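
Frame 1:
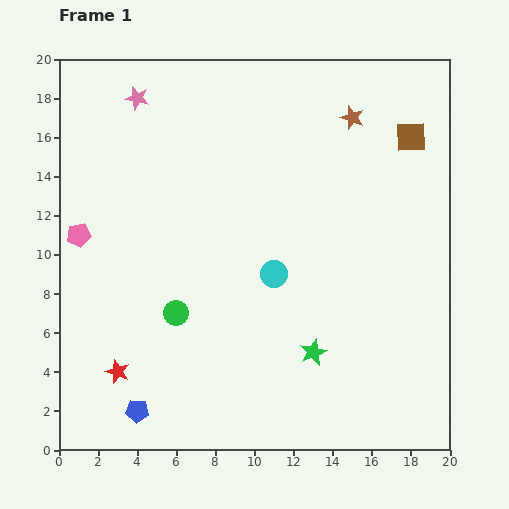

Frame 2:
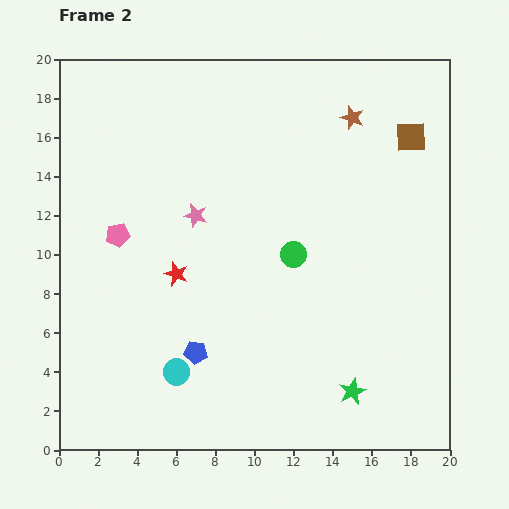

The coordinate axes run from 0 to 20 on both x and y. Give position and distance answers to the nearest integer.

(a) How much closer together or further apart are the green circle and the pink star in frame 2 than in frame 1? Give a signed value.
-6

Distance in frame 1: 11. Distance in frame 2: 5.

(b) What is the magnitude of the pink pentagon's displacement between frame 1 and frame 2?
2

The pink pentagon moved from (1, 11) to (3, 11), a distance of √(2² + 0²) ≈ 2.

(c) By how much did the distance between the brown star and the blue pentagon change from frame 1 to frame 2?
-5

Distance in frame 1: 19. Distance in frame 2: 14.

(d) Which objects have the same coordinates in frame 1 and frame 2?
the brown square, the brown star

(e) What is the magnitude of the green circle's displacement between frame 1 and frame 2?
7

The green circle moved from (6, 7) to (12, 10), a distance of √(6² + 3²) ≈ 7.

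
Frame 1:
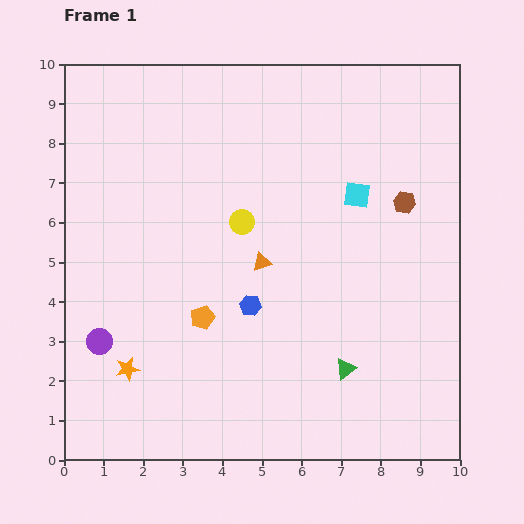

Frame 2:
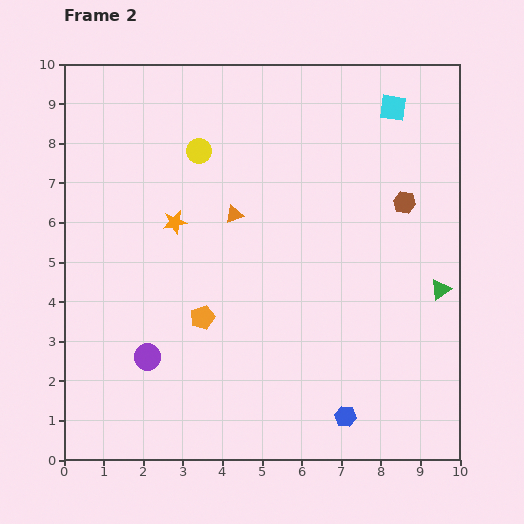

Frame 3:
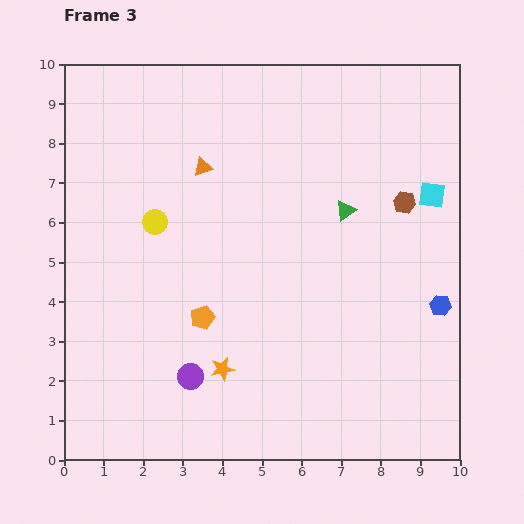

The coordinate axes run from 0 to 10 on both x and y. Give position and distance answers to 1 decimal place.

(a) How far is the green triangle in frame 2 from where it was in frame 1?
3.1

The green triangle moved from (7.1, 2.3) to (9.5, 4.3), a distance of √(2.4² + 2.0²) ≈ 3.1.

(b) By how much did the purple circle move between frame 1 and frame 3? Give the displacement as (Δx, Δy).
(2.3, -0.9)

The purple circle was at (0.9, 3.0) in frame 1 and (3.2, 2.1) in frame 3.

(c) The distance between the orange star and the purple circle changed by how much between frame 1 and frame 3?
-0.2

Distance in frame 1: 1.0. Distance in frame 3: 0.8.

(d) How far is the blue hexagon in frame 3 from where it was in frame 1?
4.8

The blue hexagon moved from (4.7, 3.9) to (9.5, 3.9), a distance of √(4.8² + 0.0²) ≈ 4.8.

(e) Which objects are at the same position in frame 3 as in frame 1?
the brown hexagon, the orange pentagon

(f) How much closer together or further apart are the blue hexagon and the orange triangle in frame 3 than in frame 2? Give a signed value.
+1.1

Distance in frame 2: 5.8. Distance in frame 3: 6.9.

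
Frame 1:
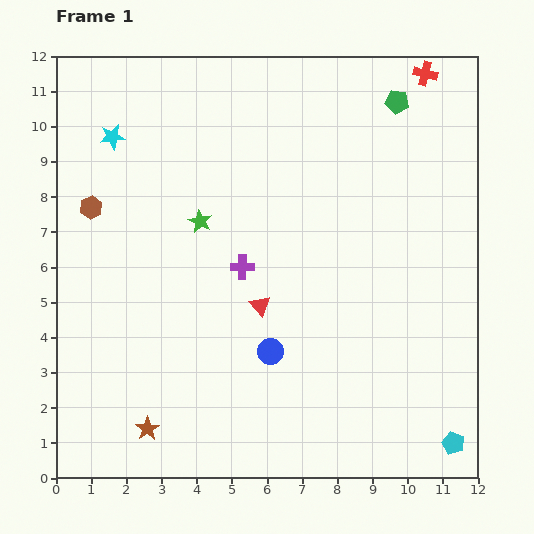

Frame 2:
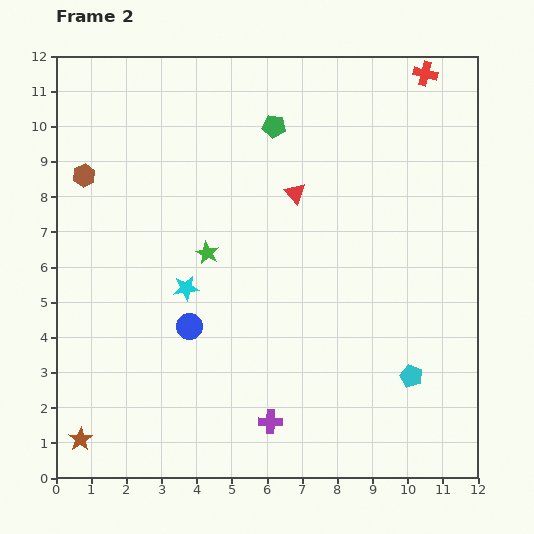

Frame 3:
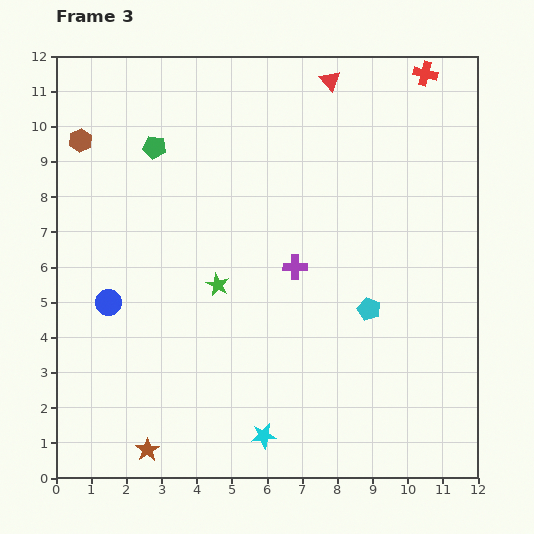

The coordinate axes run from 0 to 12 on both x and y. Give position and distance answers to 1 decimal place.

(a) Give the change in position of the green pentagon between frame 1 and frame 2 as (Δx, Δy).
(-3.5, -0.7)

The green pentagon was at (9.7, 10.7) in frame 1 and (6.2, 10.0) in frame 2.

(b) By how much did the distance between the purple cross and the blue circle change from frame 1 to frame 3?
+2.9

Distance in frame 1: 2.5. Distance in frame 3: 5.4.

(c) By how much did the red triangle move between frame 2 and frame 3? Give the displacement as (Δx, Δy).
(1.0, 3.2)

The red triangle was at (6.8, 8.1) in frame 2 and (7.8, 11.3) in frame 3.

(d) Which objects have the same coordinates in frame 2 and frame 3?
the red cross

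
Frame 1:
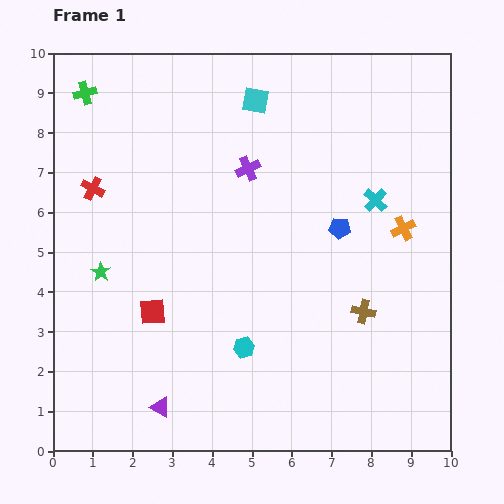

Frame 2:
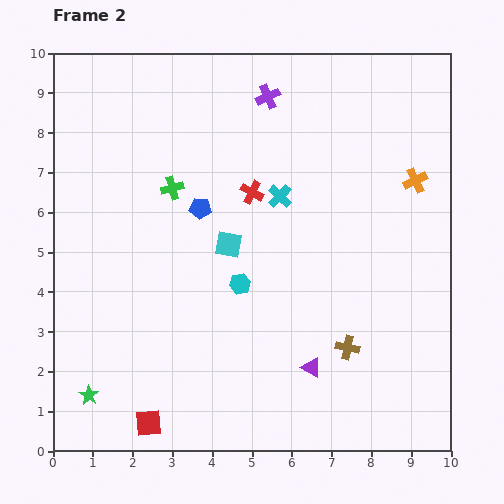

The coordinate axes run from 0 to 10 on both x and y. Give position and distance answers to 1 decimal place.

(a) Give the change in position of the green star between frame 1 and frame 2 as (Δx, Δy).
(-0.3, -3.1)

The green star was at (1.2, 4.5) in frame 1 and (0.9, 1.4) in frame 2.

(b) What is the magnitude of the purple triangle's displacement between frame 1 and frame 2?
3.9

The purple triangle moved from (2.7, 1.1) to (6.5, 2.1), a distance of √(3.8² + 1.0²) ≈ 3.9.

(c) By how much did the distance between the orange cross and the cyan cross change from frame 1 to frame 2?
+2.4

Distance in frame 1: 1.0. Distance in frame 2: 3.4.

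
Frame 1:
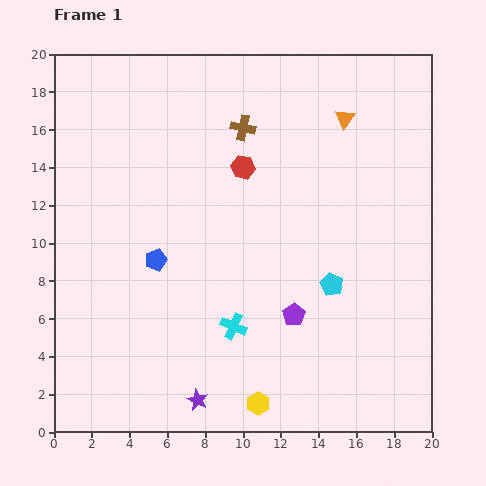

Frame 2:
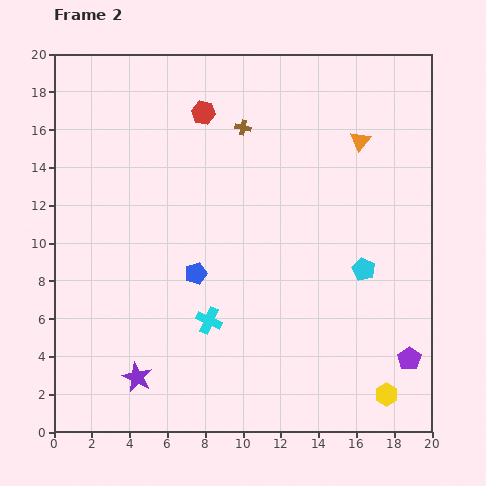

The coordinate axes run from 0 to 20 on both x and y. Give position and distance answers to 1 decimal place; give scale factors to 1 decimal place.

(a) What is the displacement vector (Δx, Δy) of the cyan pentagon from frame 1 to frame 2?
(1.7, 0.8)

The cyan pentagon was at (14.7, 7.8) in frame 1 and (16.4, 8.6) in frame 2.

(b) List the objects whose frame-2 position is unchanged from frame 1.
the brown cross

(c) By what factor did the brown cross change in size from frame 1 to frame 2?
0.6×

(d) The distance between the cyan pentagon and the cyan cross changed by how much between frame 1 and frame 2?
+3.0

Distance in frame 1: 5.6. Distance in frame 2: 8.6.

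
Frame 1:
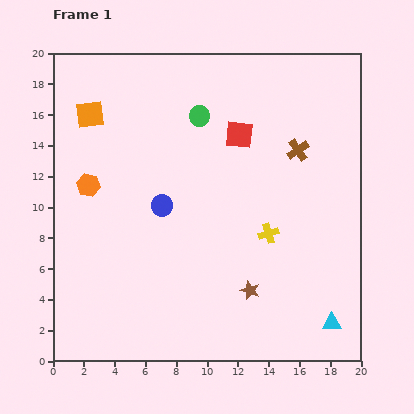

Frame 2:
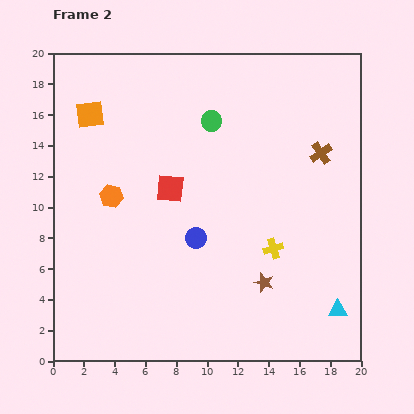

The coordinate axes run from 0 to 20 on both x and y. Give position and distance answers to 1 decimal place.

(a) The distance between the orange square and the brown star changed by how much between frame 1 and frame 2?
+0.3

Distance in frame 1: 15.4. Distance in frame 2: 15.7.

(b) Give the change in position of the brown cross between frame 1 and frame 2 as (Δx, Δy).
(1.5, -0.2)

The brown cross was at (15.9, 13.7) in frame 1 and (17.4, 13.5) in frame 2.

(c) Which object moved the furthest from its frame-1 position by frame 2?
the red square

(moved 5.7; next 3.0)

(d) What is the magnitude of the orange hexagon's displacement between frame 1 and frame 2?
1.7

The orange hexagon moved from (2.3, 11.4) to (3.8, 10.7), a distance of √(1.5² + 0.7²) ≈ 1.7.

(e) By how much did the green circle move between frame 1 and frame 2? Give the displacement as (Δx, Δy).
(0.8, -0.3)

The green circle was at (9.5, 15.9) in frame 1 and (10.3, 15.6) in frame 2.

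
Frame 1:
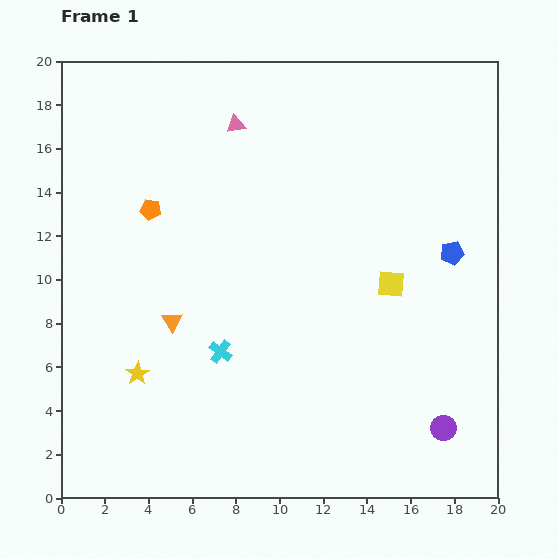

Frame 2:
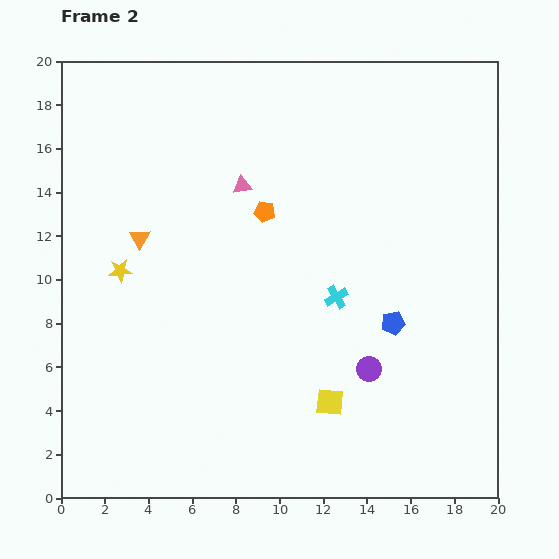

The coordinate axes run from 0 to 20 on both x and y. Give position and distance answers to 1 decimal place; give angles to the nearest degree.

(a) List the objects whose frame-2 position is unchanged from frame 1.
none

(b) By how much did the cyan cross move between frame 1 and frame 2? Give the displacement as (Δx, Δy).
(5.3, 2.5)

The cyan cross was at (7.3, 6.7) in frame 1 and (12.6, 9.2) in frame 2.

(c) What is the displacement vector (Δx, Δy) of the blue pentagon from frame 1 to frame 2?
(-2.7, -3.2)

The blue pentagon was at (17.9, 11.2) in frame 1 and (15.2, 8.0) in frame 2.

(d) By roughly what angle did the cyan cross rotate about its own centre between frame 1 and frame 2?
23° clockwise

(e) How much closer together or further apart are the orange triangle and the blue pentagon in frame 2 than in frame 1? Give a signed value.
-1.0

Distance in frame 1: 13.2. Distance in frame 2: 12.2.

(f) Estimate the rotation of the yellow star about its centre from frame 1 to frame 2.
28° clockwise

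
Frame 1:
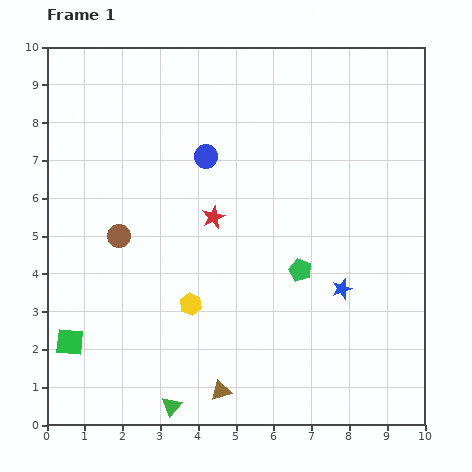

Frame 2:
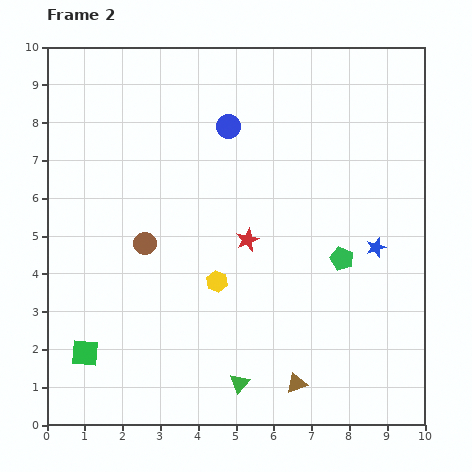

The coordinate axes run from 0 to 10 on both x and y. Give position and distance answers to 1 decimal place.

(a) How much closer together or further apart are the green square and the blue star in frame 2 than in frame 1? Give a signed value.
+0.9

Distance in frame 1: 7.3. Distance in frame 2: 8.2.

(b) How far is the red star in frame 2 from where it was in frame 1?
1.1

The red star moved from (4.4, 5.5) to (5.3, 4.9), a distance of √(0.9² + 0.6²) ≈ 1.1.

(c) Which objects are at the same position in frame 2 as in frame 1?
none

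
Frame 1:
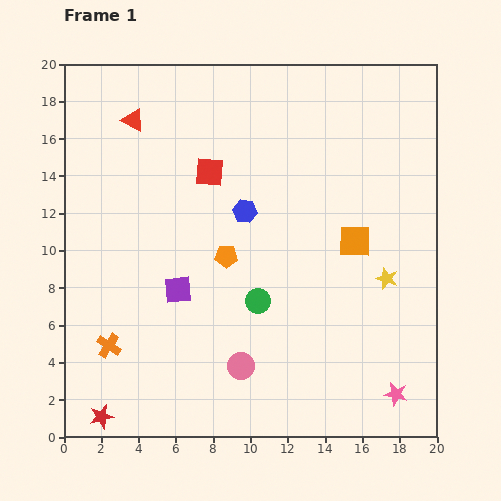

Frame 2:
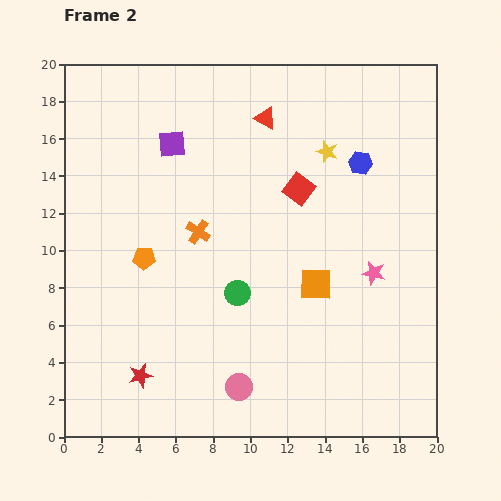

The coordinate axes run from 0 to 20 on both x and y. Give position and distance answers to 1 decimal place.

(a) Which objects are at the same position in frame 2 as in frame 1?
none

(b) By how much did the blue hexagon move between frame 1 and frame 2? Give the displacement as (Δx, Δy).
(6.2, 2.6)

The blue hexagon was at (9.7, 12.1) in frame 1 and (15.9, 14.7) in frame 2.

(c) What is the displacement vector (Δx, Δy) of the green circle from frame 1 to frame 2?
(-1.1, 0.4)

The green circle was at (10.4, 7.3) in frame 1 and (9.3, 7.7) in frame 2.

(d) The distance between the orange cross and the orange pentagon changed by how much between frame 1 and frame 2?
-4.7

Distance in frame 1: 7.9. Distance in frame 2: 3.2.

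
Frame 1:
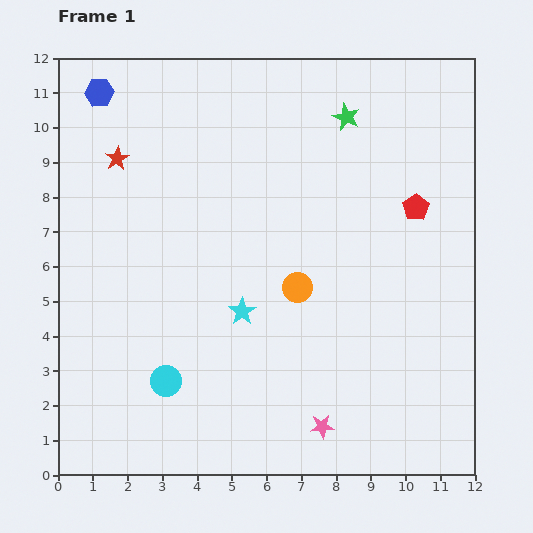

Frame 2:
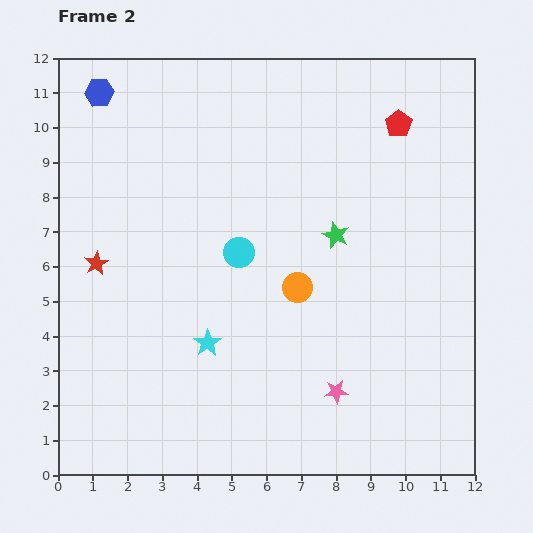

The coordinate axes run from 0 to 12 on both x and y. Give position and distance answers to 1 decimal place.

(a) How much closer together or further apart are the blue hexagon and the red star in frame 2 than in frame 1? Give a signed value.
+2.9

Distance in frame 1: 2.0. Distance in frame 2: 4.9.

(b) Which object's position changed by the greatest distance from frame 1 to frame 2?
the cyan circle

(moved 4.3; next 3.4)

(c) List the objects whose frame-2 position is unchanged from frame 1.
the orange circle, the blue hexagon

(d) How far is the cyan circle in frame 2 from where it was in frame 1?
4.3

The cyan circle moved from (3.1, 2.7) to (5.2, 6.4), a distance of √(2.1² + 3.7²) ≈ 4.3.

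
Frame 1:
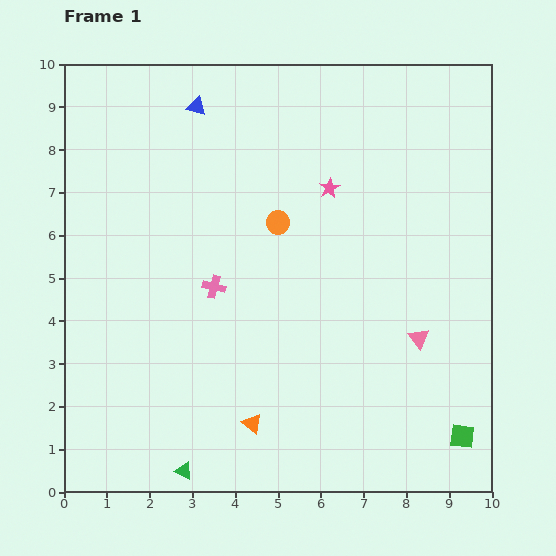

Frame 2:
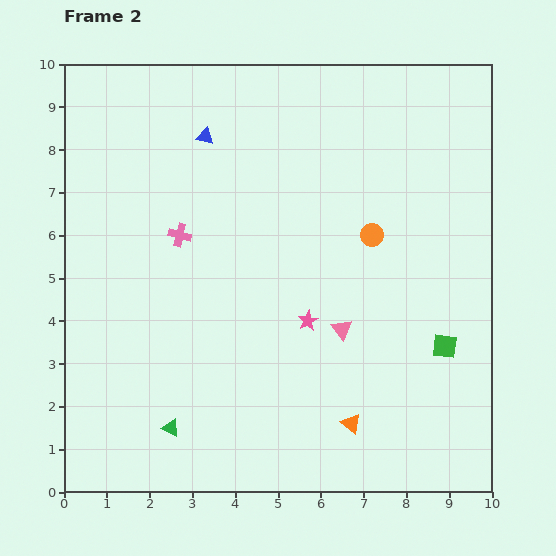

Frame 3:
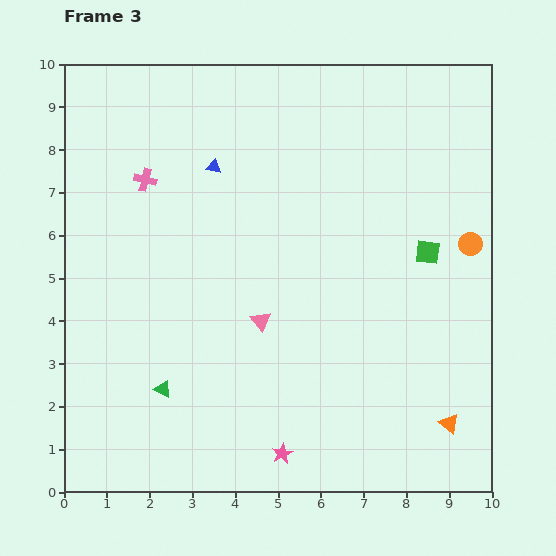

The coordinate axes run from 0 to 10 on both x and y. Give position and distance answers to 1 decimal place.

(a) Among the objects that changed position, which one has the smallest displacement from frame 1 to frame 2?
the blue triangle

(moved 0.7)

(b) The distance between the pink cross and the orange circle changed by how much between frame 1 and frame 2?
+2.4

Distance in frame 1: 2.1. Distance in frame 2: 4.5.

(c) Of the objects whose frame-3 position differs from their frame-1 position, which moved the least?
the blue triangle

(moved 1.5)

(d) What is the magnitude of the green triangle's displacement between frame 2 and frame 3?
0.9

The green triangle moved from (2.5, 1.5) to (2.3, 2.4), a distance of √(0.2² + 0.9²) ≈ 0.9.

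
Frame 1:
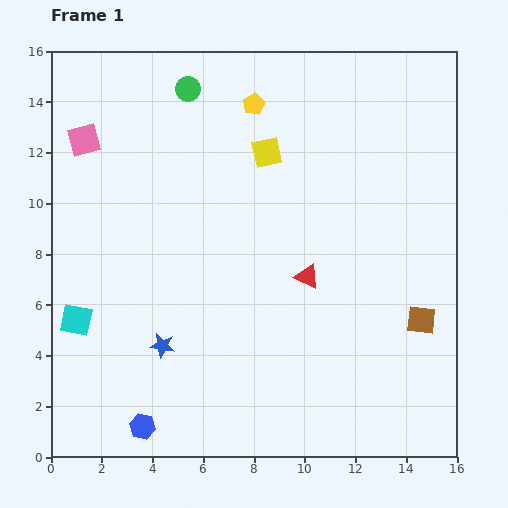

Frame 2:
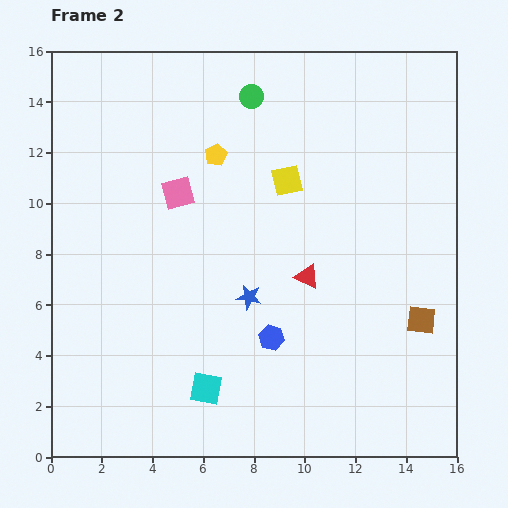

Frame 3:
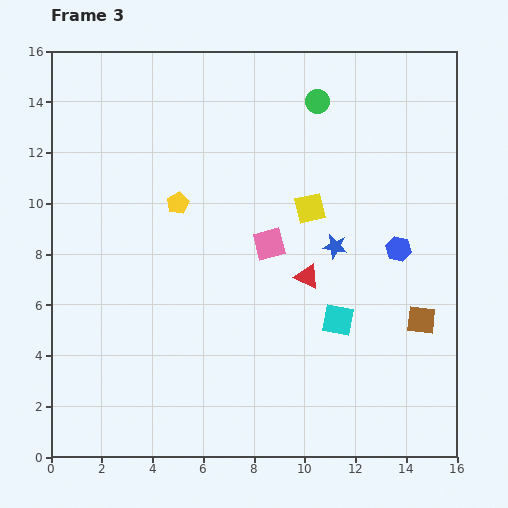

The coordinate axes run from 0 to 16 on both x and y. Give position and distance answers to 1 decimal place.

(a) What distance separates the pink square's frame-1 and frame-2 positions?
4.3

The pink square moved from (1.3, 12.5) to (5.0, 10.4), a distance of √(3.7² + 2.1²) ≈ 4.3.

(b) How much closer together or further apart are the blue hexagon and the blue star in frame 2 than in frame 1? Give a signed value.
-1.5

Distance in frame 1: 3.3. Distance in frame 2: 1.8.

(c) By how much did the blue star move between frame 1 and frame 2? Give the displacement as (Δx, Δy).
(3.4, 1.9)

The blue star was at (4.4, 4.4) in frame 1 and (7.8, 6.3) in frame 2.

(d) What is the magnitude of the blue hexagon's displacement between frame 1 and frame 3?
12.3

The blue hexagon moved from (3.6, 1.2) to (13.7, 8.2), a distance of √(10.1² + 7.0²) ≈ 12.3.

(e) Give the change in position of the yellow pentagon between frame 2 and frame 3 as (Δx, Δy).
(-1.5, -1.9)

The yellow pentagon was at (6.5, 11.9) in frame 2 and (5.0, 10.0) in frame 3.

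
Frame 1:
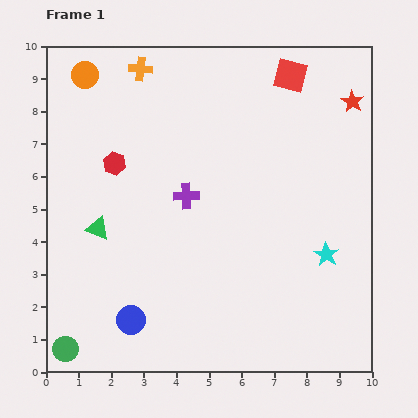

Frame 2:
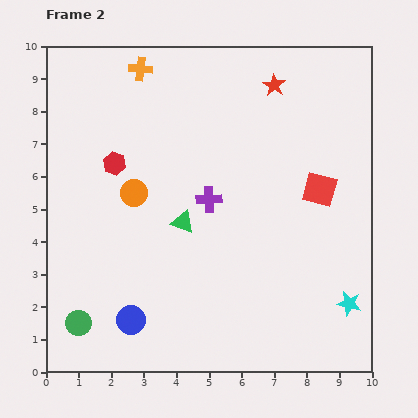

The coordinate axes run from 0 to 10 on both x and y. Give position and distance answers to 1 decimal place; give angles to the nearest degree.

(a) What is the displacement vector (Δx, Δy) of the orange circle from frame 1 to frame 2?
(1.5, -3.6)

The orange circle was at (1.2, 9.1) in frame 1 and (2.7, 5.5) in frame 2.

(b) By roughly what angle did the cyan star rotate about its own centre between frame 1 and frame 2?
19° counter-clockwise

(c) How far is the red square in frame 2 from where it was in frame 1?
3.6

The red square moved from (7.5, 9.1) to (8.4, 5.6), a distance of √(0.9² + 3.5²) ≈ 3.6.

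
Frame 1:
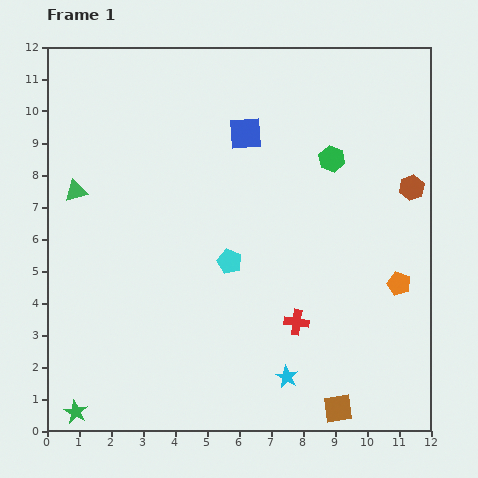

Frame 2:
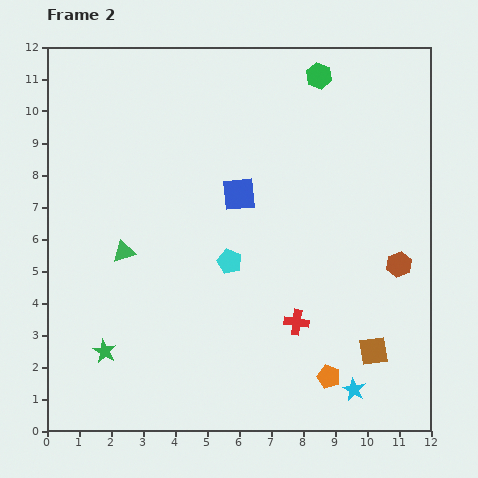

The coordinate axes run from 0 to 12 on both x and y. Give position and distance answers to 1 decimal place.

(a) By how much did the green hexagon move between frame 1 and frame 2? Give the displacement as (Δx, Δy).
(-0.4, 2.6)

The green hexagon was at (8.9, 8.5) in frame 1 and (8.5, 11.1) in frame 2.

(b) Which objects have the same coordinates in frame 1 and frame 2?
the red cross, the cyan pentagon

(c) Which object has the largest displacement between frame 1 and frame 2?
the orange pentagon

(moved 3.6; next 2.6)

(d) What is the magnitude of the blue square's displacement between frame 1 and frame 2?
1.9

The blue square moved from (6.2, 9.3) to (6.0, 7.4), a distance of √(0.2² + 1.9²) ≈ 1.9.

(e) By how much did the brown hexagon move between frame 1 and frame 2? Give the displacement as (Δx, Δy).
(-0.4, -2.4)

The brown hexagon was at (11.4, 7.6) in frame 1 and (11.0, 5.2) in frame 2.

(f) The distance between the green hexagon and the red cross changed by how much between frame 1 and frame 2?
+2.5

Distance in frame 1: 5.2. Distance in frame 2: 7.7.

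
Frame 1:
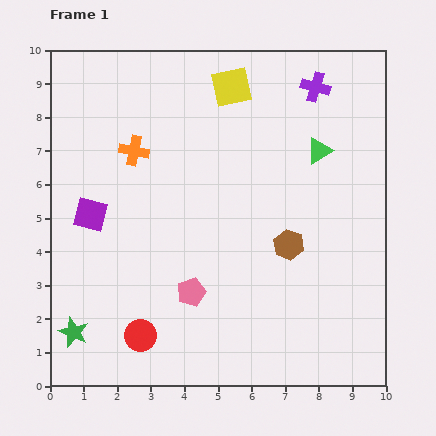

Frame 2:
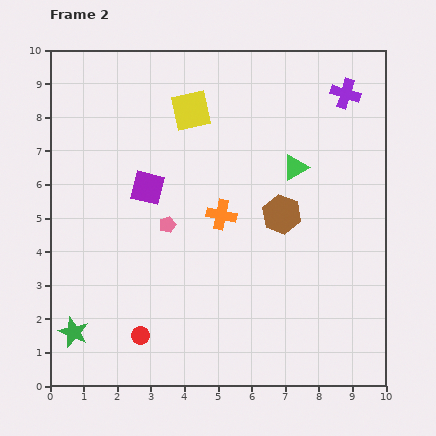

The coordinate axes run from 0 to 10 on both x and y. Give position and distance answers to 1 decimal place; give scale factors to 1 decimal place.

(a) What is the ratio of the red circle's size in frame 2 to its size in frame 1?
0.6×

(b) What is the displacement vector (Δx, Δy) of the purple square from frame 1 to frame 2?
(1.7, 0.8)

The purple square was at (1.2, 5.1) in frame 1 and (2.9, 5.9) in frame 2.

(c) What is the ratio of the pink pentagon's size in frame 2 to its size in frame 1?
0.6×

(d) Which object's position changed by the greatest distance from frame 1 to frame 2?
the orange cross

(moved 3.2; next 2.1)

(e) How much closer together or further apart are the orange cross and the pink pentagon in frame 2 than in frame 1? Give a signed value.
-2.9

Distance in frame 1: 4.5. Distance in frame 2: 1.6.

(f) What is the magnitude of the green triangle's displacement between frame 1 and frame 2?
0.9

The green triangle moved from (8.0, 7.0) to (7.3, 6.5), a distance of √(0.7² + 0.5²) ≈ 0.9.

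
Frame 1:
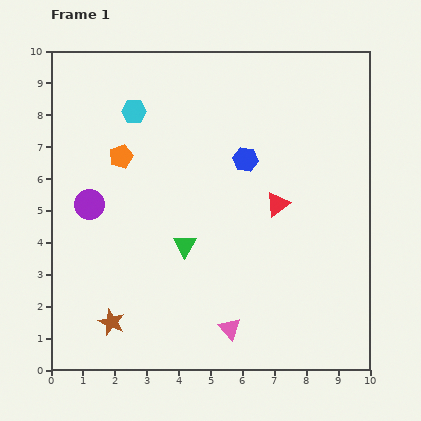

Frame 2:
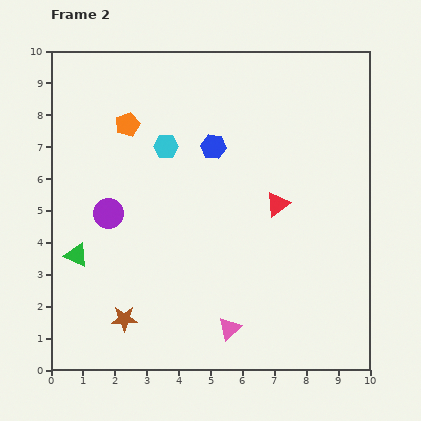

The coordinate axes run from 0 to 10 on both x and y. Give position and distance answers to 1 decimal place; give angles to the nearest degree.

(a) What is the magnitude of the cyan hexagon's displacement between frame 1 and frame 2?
1.5

The cyan hexagon moved from (2.6, 8.1) to (3.6, 7.0), a distance of √(1.0² + 1.1²) ≈ 1.5.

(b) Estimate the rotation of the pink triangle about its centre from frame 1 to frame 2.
30° clockwise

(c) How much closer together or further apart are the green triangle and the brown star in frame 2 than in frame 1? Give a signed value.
-0.8

Distance in frame 1: 3.3. Distance in frame 2: 2.5.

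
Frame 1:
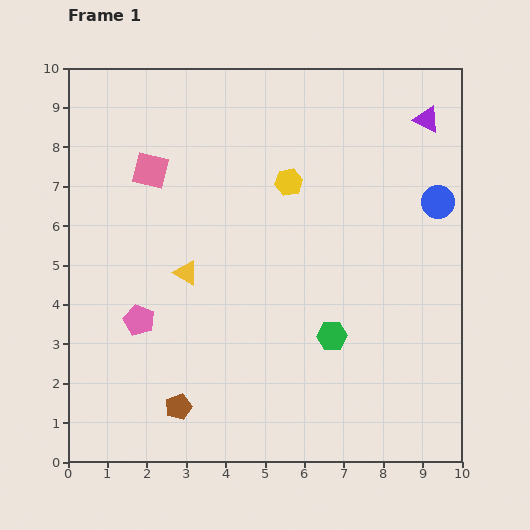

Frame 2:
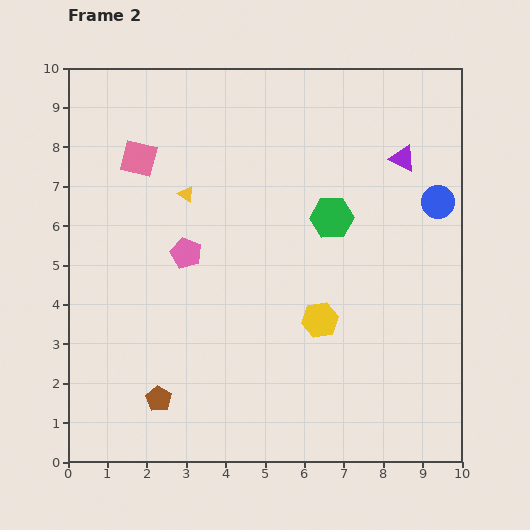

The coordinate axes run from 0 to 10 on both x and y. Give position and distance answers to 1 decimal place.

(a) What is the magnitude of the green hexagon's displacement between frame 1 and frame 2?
3.0

The green hexagon moved from (6.7, 3.2) to (6.7, 6.2), a distance of √(0.0² + 3.0²) ≈ 3.0.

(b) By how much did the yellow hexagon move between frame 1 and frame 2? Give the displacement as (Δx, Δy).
(0.8, -3.5)

The yellow hexagon was at (5.6, 7.1) in frame 1 and (6.4, 3.6) in frame 2.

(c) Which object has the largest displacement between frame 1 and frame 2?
the yellow hexagon

(moved 3.6; next 3.0)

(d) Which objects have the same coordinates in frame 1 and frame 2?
the blue circle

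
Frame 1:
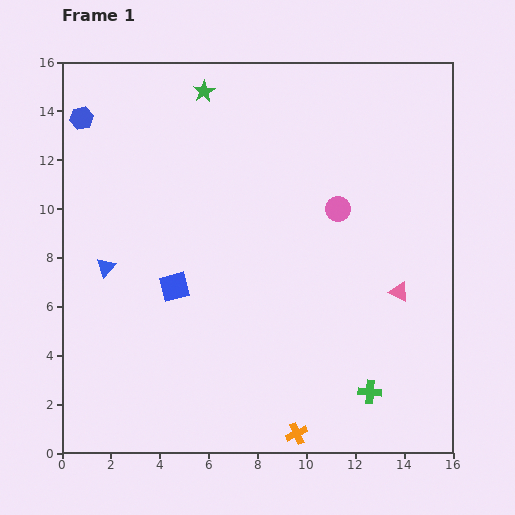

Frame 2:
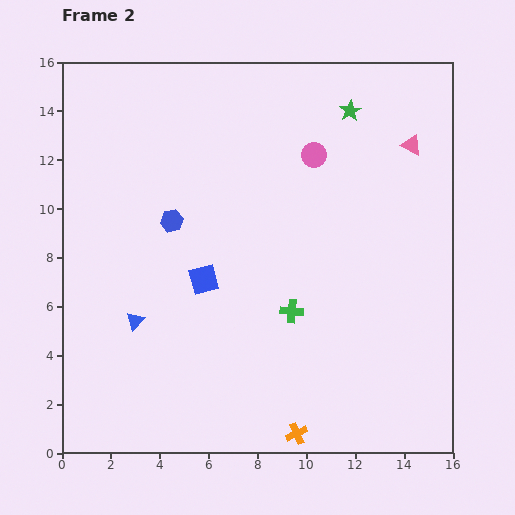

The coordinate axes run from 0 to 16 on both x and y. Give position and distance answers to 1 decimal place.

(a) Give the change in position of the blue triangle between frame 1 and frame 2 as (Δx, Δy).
(1.2, -2.2)

The blue triangle was at (1.8, 7.6) in frame 1 and (3.0, 5.4) in frame 2.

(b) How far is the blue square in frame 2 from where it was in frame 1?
1.2

The blue square moved from (4.6, 6.8) to (5.8, 7.1), a distance of √(1.2² + 0.3²) ≈ 1.2.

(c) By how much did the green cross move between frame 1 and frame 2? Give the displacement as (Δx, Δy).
(-3.2, 3.3)

The green cross was at (12.6, 2.5) in frame 1 and (9.4, 5.8) in frame 2.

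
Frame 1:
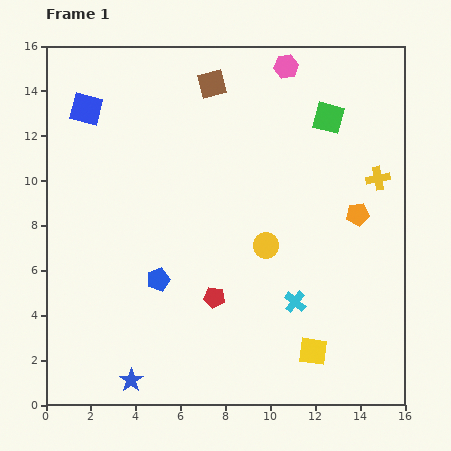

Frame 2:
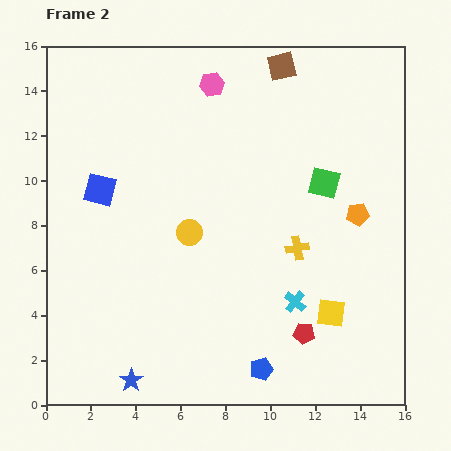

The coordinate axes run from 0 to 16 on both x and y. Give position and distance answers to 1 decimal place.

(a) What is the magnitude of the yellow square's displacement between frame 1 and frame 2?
1.9

The yellow square moved from (11.9, 2.4) to (12.7, 4.1), a distance of √(0.8² + 1.7²) ≈ 1.9.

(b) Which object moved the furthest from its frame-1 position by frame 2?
the blue pentagon

(moved 6.1; next 4.8)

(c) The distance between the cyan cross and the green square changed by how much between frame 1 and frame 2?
-2.8

Distance in frame 1: 8.3. Distance in frame 2: 5.5.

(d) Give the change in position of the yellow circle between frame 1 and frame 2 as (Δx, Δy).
(-3.4, 0.6)

The yellow circle was at (9.8, 7.1) in frame 1 and (6.4, 7.7) in frame 2.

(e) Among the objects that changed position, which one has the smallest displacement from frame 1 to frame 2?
the yellow square

(moved 1.9)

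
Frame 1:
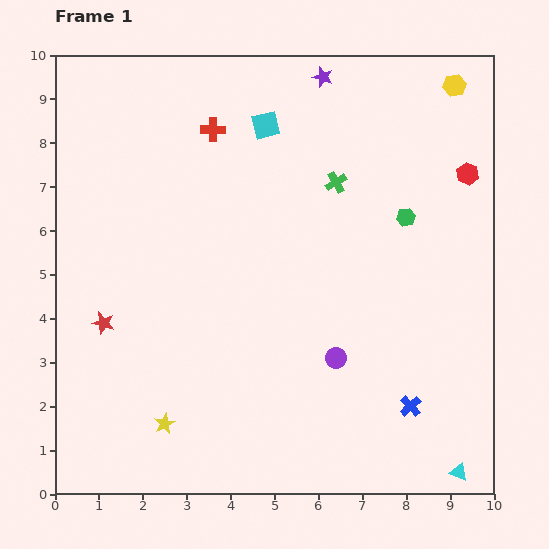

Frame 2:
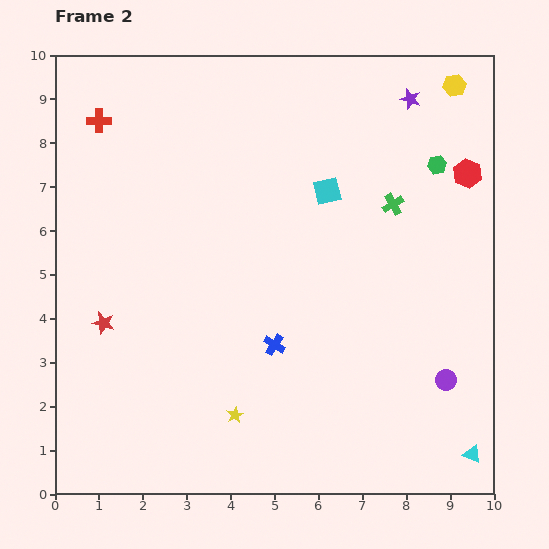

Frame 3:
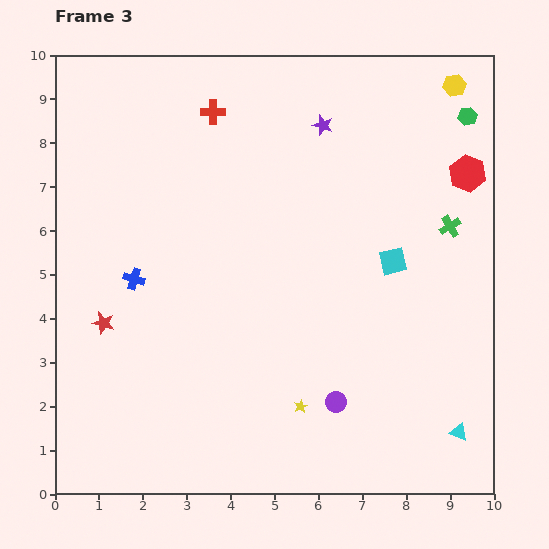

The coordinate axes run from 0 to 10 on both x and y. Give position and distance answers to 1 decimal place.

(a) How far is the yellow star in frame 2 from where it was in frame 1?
1.6

The yellow star moved from (2.5, 1.6) to (4.1, 1.8), a distance of √(1.6² + 0.2²) ≈ 1.6.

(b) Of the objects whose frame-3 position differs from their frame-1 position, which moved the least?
the red cross

(moved 0.4)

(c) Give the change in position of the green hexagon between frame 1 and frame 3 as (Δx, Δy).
(1.4, 2.3)

The green hexagon was at (8.0, 6.3) in frame 1 and (9.4, 8.6) in frame 3.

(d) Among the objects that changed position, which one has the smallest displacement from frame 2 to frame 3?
the cyan triangle

(moved 0.6)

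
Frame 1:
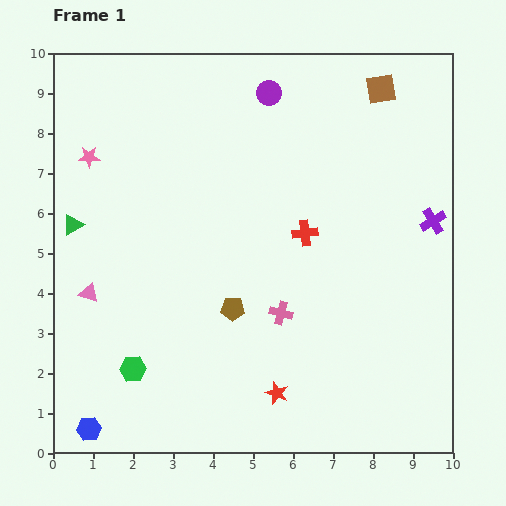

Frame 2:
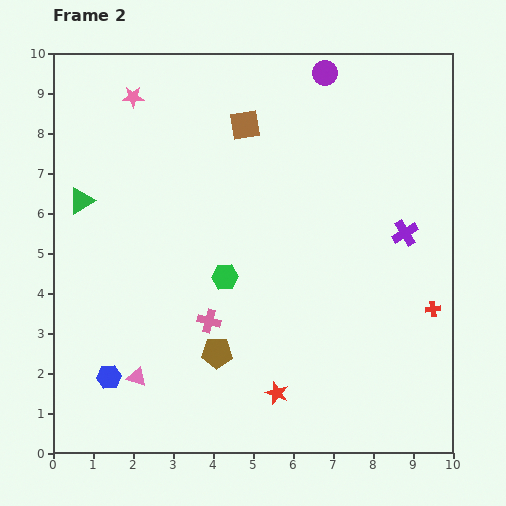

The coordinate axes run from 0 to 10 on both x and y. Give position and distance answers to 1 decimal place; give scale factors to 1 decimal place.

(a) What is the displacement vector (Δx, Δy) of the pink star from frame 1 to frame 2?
(1.1, 1.5)

The pink star was at (0.9, 7.4) in frame 1 and (2.0, 8.9) in frame 2.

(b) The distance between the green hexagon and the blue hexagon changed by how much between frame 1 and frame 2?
+1.9

Distance in frame 1: 1.9. Distance in frame 2: 3.8.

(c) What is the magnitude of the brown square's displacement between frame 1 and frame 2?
3.5

The brown square moved from (8.2, 9.1) to (4.8, 8.2), a distance of √(3.4² + 0.9²) ≈ 3.5.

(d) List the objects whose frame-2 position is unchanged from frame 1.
the red star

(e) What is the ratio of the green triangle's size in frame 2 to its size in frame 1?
1.3×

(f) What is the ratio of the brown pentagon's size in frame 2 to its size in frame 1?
1.3×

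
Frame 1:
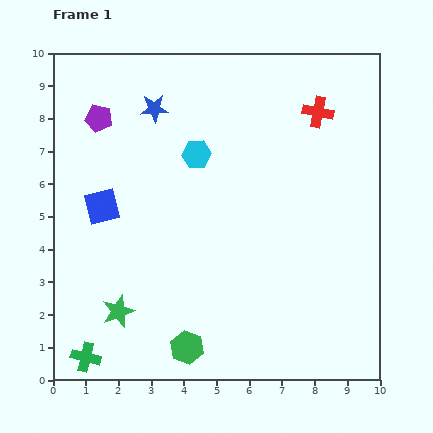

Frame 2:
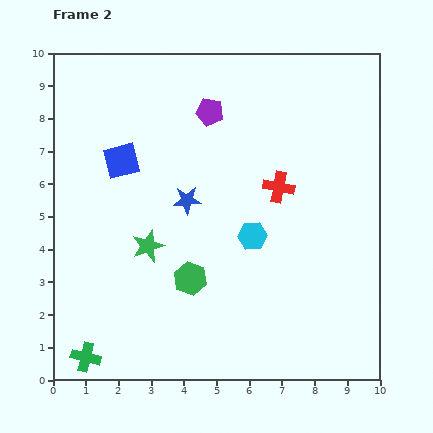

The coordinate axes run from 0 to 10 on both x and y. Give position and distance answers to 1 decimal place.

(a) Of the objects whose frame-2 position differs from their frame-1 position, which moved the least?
the blue square

(moved 1.5)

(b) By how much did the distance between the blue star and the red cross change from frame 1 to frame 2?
-2.2

Distance in frame 1: 5.0. Distance in frame 2: 2.8.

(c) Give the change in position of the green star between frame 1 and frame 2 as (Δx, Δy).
(0.9, 2.0)

The green star was at (2.0, 2.1) in frame 1 and (2.9, 4.1) in frame 2.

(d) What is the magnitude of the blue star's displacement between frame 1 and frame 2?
3.0

The blue star moved from (3.1, 8.3) to (4.1, 5.5), a distance of √(1.0² + 2.8²) ≈ 3.0.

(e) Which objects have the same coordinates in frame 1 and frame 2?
the green cross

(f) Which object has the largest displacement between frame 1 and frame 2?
the purple pentagon

(moved 3.4; next 3.0)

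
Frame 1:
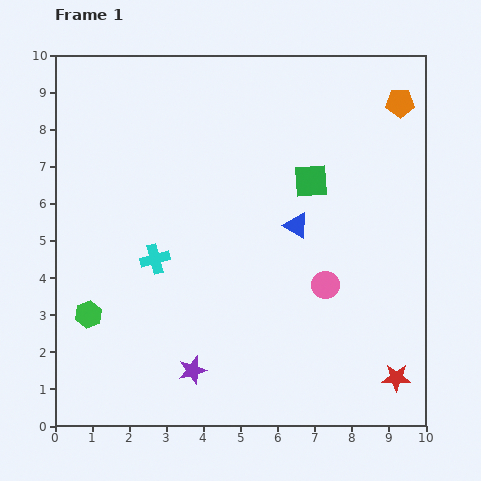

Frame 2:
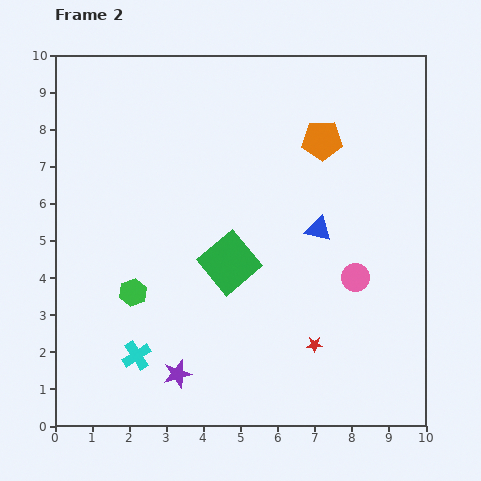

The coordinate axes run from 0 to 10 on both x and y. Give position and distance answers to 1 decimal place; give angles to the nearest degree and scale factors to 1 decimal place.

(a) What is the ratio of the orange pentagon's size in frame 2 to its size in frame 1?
1.4×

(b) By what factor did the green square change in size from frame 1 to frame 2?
1.6×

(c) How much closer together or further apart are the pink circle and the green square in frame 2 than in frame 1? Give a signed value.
+0.6

Distance in frame 1: 2.8. Distance in frame 2: 3.4.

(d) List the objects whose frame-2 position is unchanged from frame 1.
none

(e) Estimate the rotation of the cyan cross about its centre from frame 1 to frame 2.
17° counter-clockwise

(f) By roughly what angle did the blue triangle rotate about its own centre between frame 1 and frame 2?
17° counter-clockwise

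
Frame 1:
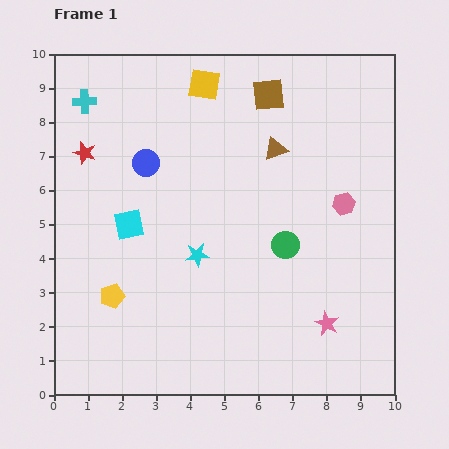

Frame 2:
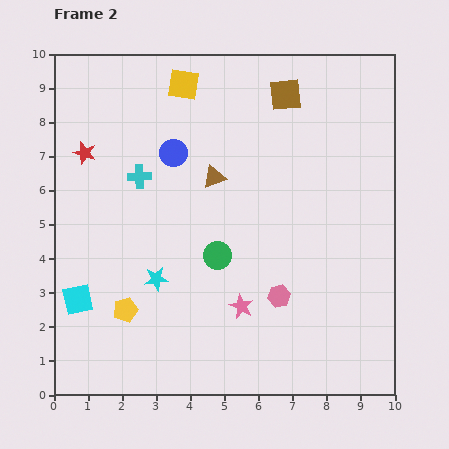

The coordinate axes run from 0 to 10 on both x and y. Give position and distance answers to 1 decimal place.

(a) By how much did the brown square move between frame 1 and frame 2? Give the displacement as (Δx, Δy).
(0.5, 0.0)

The brown square was at (6.3, 8.8) in frame 1 and (6.8, 8.8) in frame 2.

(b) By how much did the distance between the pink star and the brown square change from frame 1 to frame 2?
-0.6

Distance in frame 1: 6.9. Distance in frame 2: 6.3.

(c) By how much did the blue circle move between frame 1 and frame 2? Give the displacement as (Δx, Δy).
(0.8, 0.3)

The blue circle was at (2.7, 6.8) in frame 1 and (3.5, 7.1) in frame 2.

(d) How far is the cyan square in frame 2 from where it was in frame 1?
2.7

The cyan square moved from (2.2, 5.0) to (0.7, 2.8), a distance of √(1.5² + 2.2²) ≈ 2.7.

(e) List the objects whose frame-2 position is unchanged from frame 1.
the red star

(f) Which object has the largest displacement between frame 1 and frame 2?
the pink hexagon

(moved 3.3; next 2.7)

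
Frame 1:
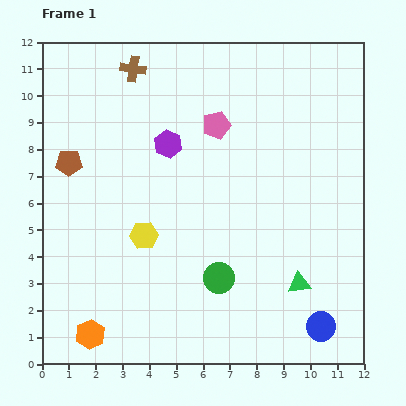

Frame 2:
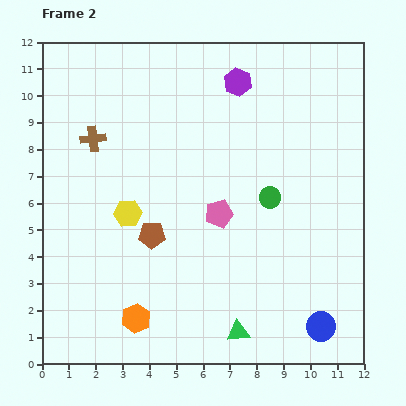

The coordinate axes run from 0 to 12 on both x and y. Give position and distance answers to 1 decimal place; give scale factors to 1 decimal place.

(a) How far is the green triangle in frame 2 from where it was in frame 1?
2.9

The green triangle moved from (9.6, 3.0) to (7.3, 1.2), a distance of √(2.3² + 1.8²) ≈ 2.9.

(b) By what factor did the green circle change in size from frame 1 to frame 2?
0.7×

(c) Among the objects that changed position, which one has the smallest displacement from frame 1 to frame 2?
the yellow hexagon

(moved 1.0)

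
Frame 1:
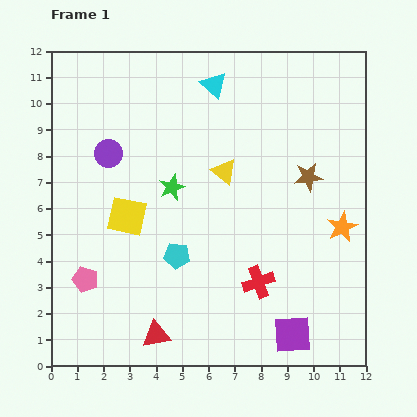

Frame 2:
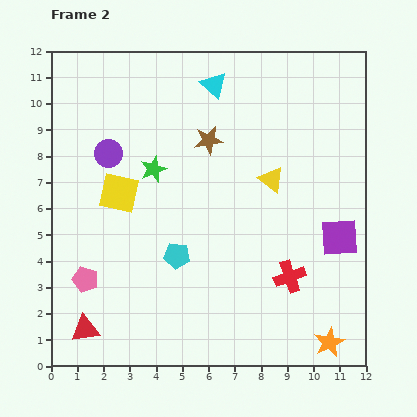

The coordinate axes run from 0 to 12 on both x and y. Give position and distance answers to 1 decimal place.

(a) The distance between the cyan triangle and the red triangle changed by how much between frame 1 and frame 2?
+0.7

Distance in frame 1: 9.8. Distance in frame 2: 10.5.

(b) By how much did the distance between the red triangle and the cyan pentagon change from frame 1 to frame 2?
+1.4

Distance in frame 1: 3.1. Distance in frame 2: 4.5.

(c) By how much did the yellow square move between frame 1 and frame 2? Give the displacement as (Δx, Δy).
(-0.3, 0.9)

The yellow square was at (2.9, 5.7) in frame 1 and (2.6, 6.6) in frame 2.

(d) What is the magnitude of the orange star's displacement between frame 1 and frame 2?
4.4

The orange star moved from (11.1, 5.3) to (10.6, 0.9), a distance of √(0.5² + 4.4²) ≈ 4.4.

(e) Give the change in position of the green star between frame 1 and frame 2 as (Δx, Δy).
(-0.7, 0.7)

The green star was at (4.6, 6.8) in frame 1 and (3.9, 7.5) in frame 2.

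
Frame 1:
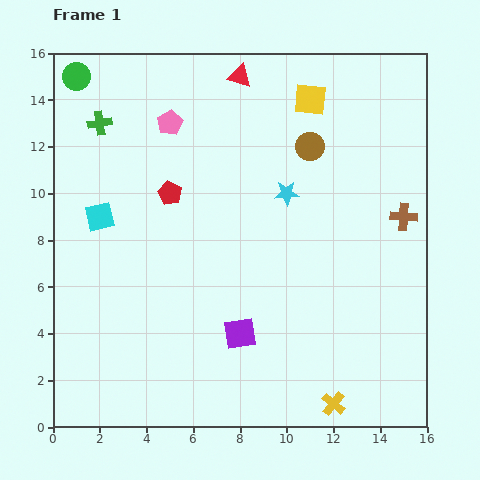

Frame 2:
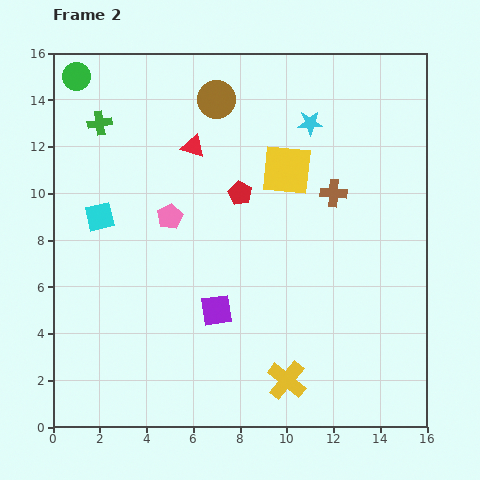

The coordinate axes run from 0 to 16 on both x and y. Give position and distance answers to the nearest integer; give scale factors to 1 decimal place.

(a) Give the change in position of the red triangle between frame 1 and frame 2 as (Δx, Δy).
(-2, -3)

The red triangle was at (8, 15) in frame 1 and (6, 12) in frame 2.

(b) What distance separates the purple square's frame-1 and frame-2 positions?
1

The purple square moved from (8, 4) to (7, 5), a distance of √(1² + 1²) ≈ 1.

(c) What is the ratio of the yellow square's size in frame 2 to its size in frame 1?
1.6×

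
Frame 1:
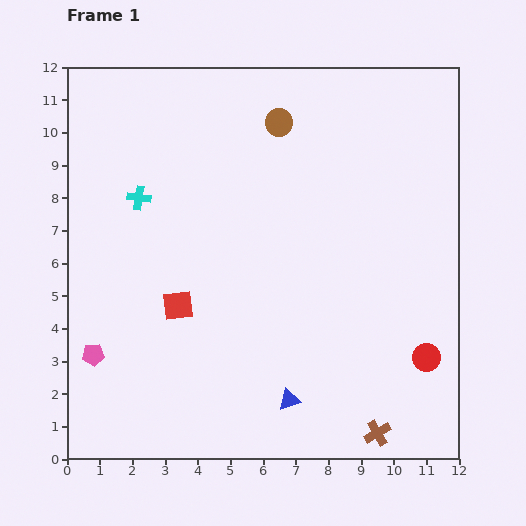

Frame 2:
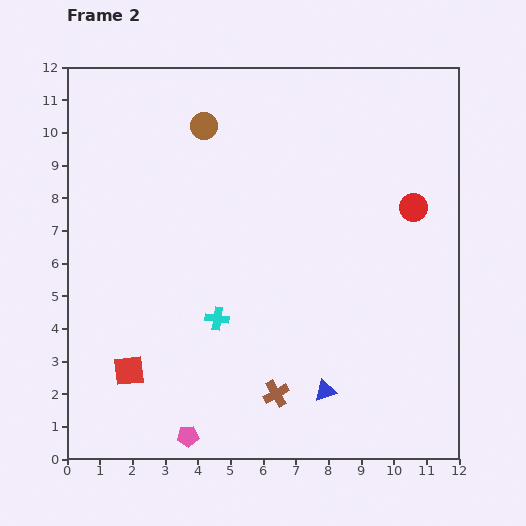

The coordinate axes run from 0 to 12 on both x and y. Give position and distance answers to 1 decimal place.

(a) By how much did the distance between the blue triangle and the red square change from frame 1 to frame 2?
+1.5

Distance in frame 1: 4.5. Distance in frame 2: 6.0.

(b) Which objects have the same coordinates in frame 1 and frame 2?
none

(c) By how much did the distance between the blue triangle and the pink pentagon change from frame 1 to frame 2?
-1.8

Distance in frame 1: 6.2. Distance in frame 2: 4.4.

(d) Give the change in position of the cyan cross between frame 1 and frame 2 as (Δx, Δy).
(2.4, -3.7)

The cyan cross was at (2.2, 8.0) in frame 1 and (4.6, 4.3) in frame 2.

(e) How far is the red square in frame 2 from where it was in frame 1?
2.5

The red square moved from (3.4, 4.7) to (1.9, 2.7), a distance of √(1.5² + 2.0²) ≈ 2.5.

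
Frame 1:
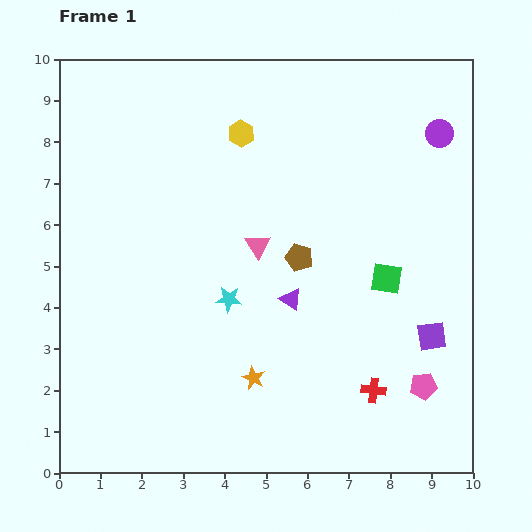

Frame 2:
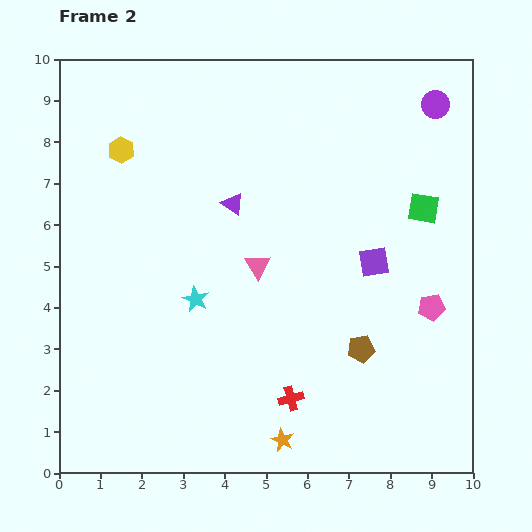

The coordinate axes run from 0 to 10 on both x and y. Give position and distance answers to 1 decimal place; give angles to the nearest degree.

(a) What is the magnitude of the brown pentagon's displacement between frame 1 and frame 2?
2.7

The brown pentagon moved from (5.8, 5.2) to (7.3, 3.0), a distance of √(1.5² + 2.2²) ≈ 2.7.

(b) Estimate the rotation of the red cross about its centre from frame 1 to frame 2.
21° counter-clockwise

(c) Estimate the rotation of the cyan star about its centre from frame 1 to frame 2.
22° clockwise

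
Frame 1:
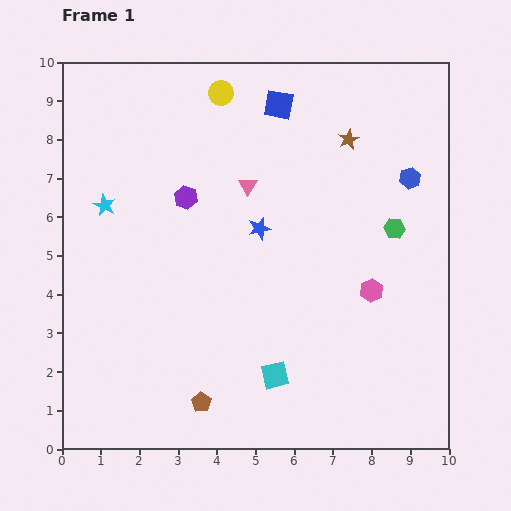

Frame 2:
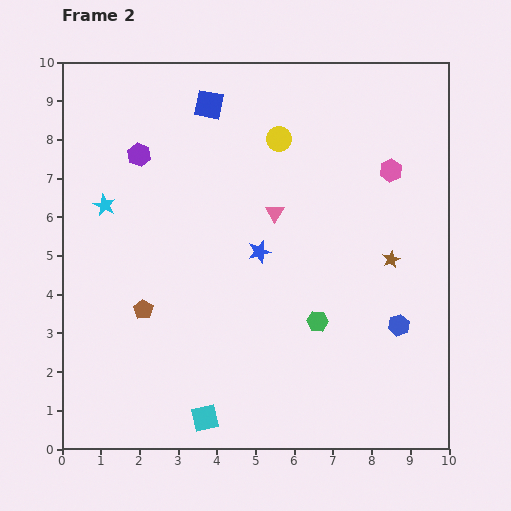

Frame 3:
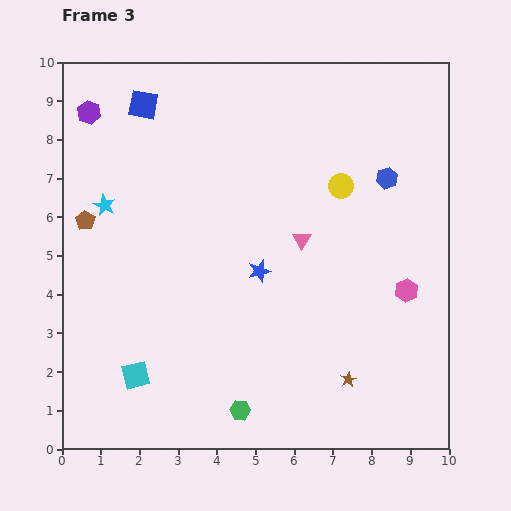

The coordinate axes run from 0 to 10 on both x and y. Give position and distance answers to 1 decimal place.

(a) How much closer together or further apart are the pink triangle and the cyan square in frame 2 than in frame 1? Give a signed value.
+0.7

Distance in frame 1: 4.9. Distance in frame 2: 5.6.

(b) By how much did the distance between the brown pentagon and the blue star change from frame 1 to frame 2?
-1.3

Distance in frame 1: 4.7. Distance in frame 2: 3.4.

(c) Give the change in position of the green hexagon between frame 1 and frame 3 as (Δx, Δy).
(-4.0, -4.7)

The green hexagon was at (8.6, 5.7) in frame 1 and (4.6, 1.0) in frame 3.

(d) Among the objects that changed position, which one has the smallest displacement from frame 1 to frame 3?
the blue hexagon

(moved 0.6)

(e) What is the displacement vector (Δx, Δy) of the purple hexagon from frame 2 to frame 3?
(-1.3, 1.1)

The purple hexagon was at (2.0, 7.6) in frame 2 and (0.7, 8.7) in frame 3.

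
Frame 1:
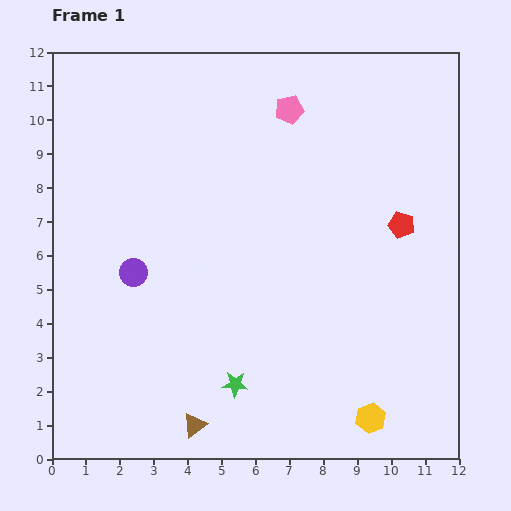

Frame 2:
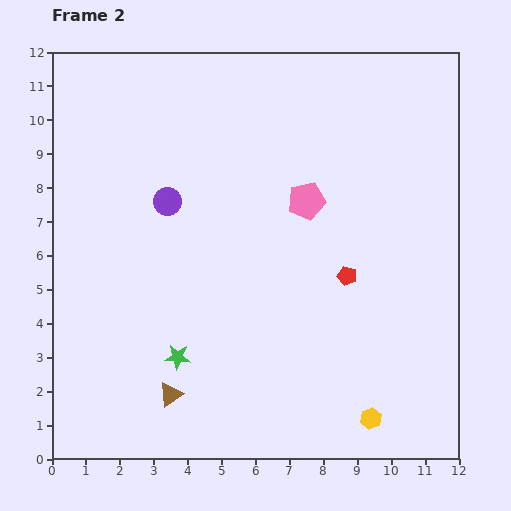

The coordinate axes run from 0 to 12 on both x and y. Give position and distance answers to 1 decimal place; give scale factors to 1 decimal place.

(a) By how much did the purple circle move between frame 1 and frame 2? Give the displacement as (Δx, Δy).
(1.0, 2.1)

The purple circle was at (2.4, 5.5) in frame 1 and (3.4, 7.6) in frame 2.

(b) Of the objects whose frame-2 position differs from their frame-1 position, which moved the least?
the brown triangle

(moved 1.1)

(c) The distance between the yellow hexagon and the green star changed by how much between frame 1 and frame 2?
+1.9

Distance in frame 1: 4.1. Distance in frame 2: 6.0.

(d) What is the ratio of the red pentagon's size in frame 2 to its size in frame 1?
0.7×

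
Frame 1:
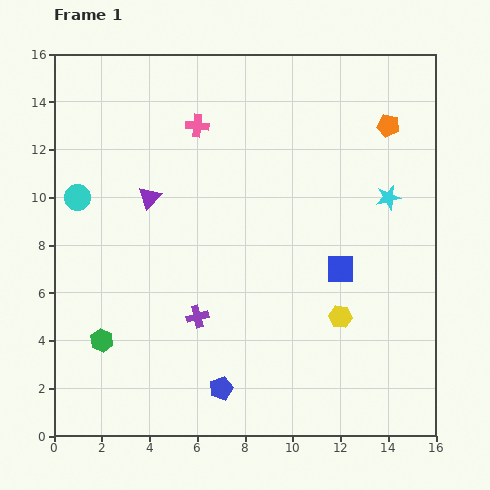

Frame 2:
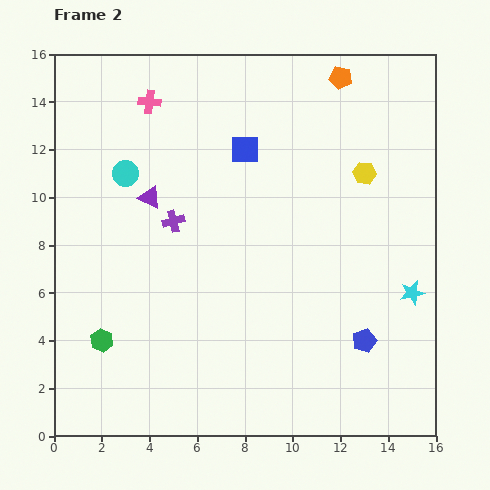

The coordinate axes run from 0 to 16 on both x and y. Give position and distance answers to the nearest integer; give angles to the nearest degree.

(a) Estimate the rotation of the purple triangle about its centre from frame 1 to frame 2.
48° counter-clockwise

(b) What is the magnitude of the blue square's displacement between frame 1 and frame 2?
6

The blue square moved from (12, 7) to (8, 12), a distance of √(4² + 5²) ≈ 6.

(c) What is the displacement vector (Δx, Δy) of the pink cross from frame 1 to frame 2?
(-2, 1)

The pink cross was at (6, 13) in frame 1 and (4, 14) in frame 2.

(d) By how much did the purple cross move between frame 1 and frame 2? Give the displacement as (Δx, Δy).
(-1, 4)

The purple cross was at (6, 5) in frame 1 and (5, 9) in frame 2.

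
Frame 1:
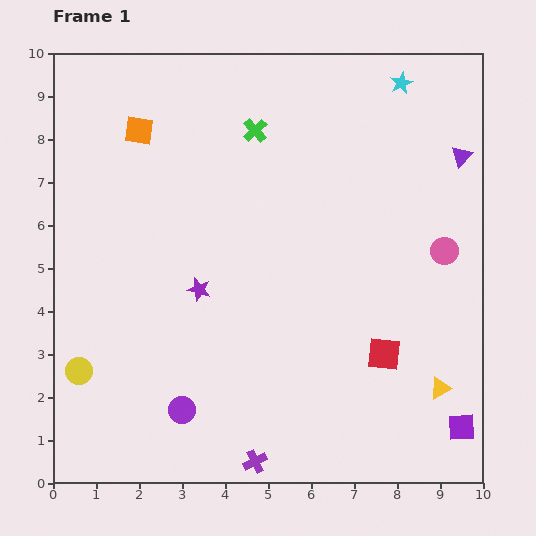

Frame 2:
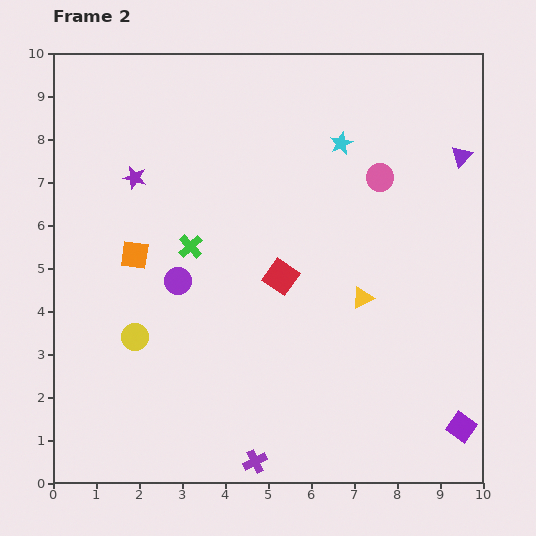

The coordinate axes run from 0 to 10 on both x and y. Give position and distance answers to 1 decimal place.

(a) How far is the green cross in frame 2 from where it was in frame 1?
3.1

The green cross moved from (4.7, 8.2) to (3.2, 5.5), a distance of √(1.5² + 2.7²) ≈ 3.1.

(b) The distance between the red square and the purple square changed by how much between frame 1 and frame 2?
+3.0

Distance in frame 1: 2.5. Distance in frame 2: 5.5.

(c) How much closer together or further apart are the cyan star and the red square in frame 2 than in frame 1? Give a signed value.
-2.9

Distance in frame 1: 6.3. Distance in frame 2: 3.4.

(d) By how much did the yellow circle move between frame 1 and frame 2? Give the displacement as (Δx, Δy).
(1.3, 0.8)

The yellow circle was at (0.6, 2.6) in frame 1 and (1.9, 3.4) in frame 2.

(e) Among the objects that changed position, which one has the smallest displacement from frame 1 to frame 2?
the yellow circle

(moved 1.5)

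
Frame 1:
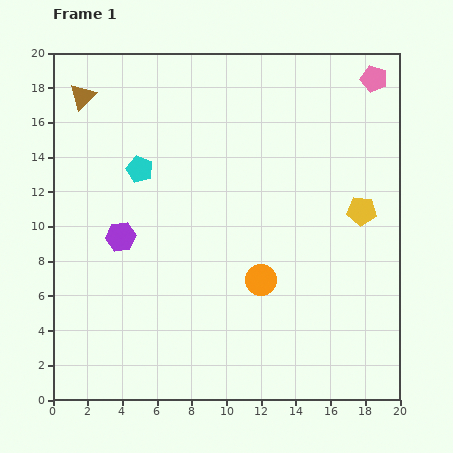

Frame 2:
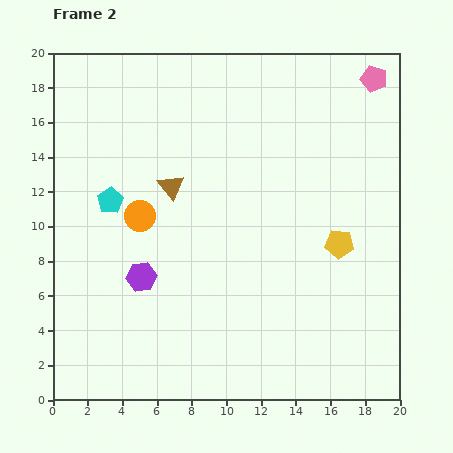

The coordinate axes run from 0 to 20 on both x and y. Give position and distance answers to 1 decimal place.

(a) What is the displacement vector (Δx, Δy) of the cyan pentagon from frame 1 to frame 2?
(-1.7, -1.8)

The cyan pentagon was at (5.0, 13.3) in frame 1 and (3.3, 11.5) in frame 2.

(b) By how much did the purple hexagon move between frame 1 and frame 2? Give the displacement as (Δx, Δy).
(1.2, -2.3)

The purple hexagon was at (3.9, 9.4) in frame 1 and (5.1, 7.1) in frame 2.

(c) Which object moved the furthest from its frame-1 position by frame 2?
the orange circle

(moved 7.9; next 7.3)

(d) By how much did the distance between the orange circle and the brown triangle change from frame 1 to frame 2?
-12.3

Distance in frame 1: 14.8. Distance in frame 2: 2.5.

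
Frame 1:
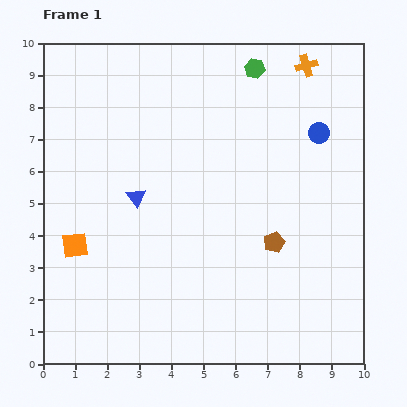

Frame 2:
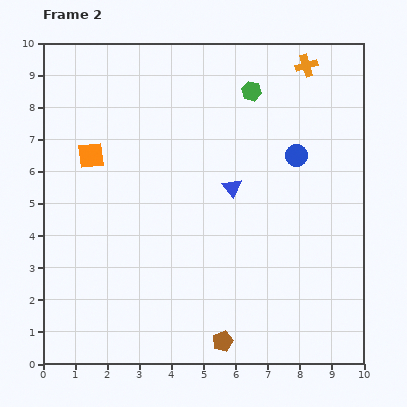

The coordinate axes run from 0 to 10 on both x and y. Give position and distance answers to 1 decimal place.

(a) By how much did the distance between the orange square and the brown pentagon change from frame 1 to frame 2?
+0.9

Distance in frame 1: 6.2. Distance in frame 2: 7.1.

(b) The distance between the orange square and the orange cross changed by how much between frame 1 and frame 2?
-1.8

Distance in frame 1: 9.1. Distance in frame 2: 7.3.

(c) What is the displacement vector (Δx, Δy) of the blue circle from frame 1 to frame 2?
(-0.7, -0.7)

The blue circle was at (8.6, 7.2) in frame 1 and (7.9, 6.5) in frame 2.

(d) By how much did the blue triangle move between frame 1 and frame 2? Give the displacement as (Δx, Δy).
(3.0, 0.3)

The blue triangle was at (2.9, 5.2) in frame 1 and (5.9, 5.5) in frame 2.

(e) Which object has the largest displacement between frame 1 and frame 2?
the brown pentagon

(moved 3.5; next 3.0)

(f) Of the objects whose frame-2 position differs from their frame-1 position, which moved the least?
the green hexagon

(moved 0.7)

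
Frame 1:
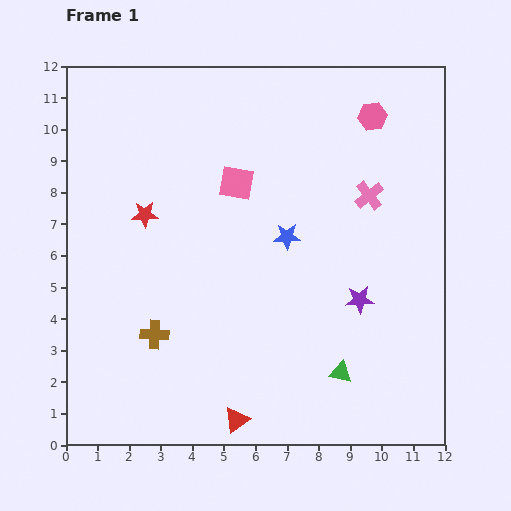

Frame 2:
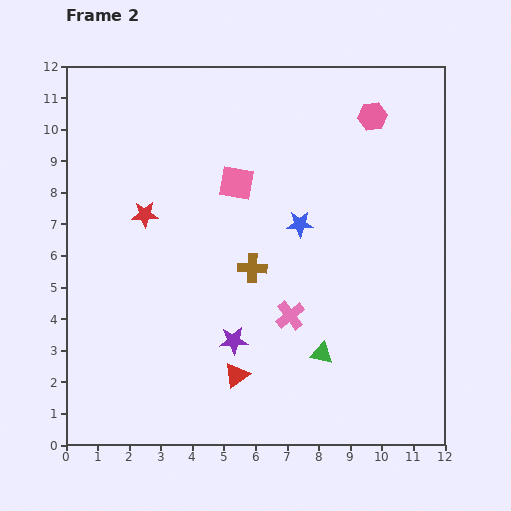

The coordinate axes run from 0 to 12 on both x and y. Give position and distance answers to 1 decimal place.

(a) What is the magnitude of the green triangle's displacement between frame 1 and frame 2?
0.8

The green triangle moved from (8.7, 2.3) to (8.1, 2.9), a distance of √(0.6² + 0.6²) ≈ 0.8.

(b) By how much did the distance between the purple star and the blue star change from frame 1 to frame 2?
+1.3

Distance in frame 1: 3.0. Distance in frame 2: 4.3.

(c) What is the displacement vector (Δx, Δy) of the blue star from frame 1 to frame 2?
(0.4, 0.4)

The blue star was at (7.0, 6.6) in frame 1 and (7.4, 7.0) in frame 2.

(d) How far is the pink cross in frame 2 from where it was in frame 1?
4.5

The pink cross moved from (9.6, 7.9) to (7.1, 4.1), a distance of √(2.5² + 3.8²) ≈ 4.5.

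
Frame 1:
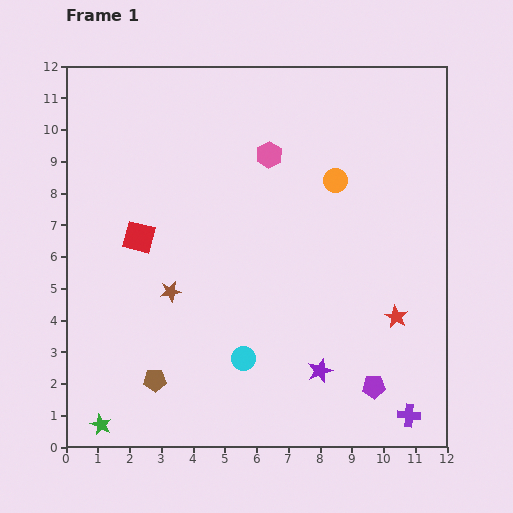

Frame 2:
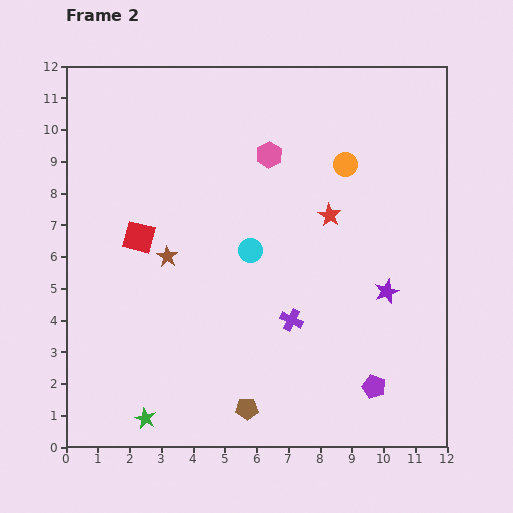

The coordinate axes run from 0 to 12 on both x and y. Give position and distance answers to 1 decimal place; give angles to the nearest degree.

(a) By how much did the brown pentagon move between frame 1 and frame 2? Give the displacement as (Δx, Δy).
(2.9, -0.9)

The brown pentagon was at (2.8, 2.1) in frame 1 and (5.7, 1.2) in frame 2.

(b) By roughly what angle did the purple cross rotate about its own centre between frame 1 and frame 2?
20° clockwise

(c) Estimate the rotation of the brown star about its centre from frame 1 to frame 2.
30° counter-clockwise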